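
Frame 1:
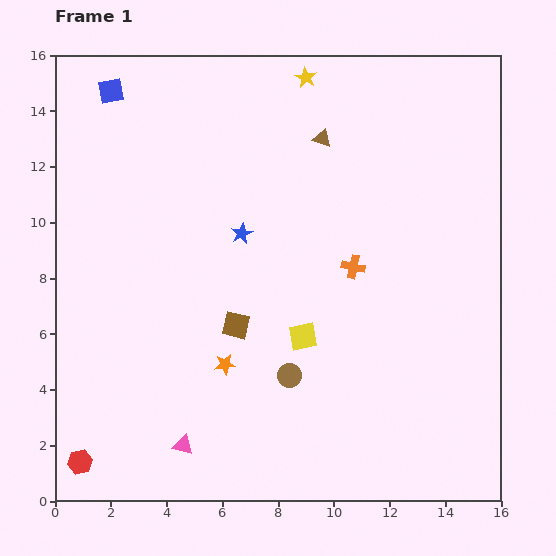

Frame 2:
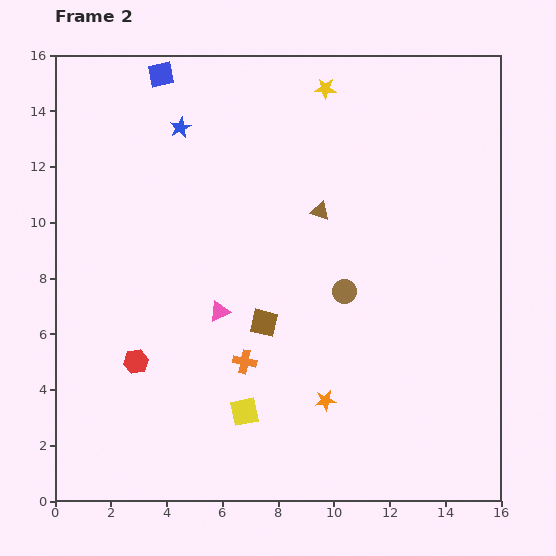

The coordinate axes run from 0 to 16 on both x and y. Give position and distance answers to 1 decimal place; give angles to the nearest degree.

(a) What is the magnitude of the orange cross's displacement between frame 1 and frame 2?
5.2

The orange cross moved from (10.7, 8.4) to (6.8, 5.0), a distance of √(3.9² + 3.4²) ≈ 5.2.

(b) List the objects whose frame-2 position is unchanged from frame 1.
none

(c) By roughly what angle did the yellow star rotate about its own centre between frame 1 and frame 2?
26° counter-clockwise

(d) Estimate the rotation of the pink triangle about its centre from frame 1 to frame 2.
37° counter-clockwise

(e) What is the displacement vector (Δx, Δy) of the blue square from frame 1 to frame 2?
(1.8, 0.6)

The blue square was at (2.0, 14.7) in frame 1 and (3.8, 15.3) in frame 2.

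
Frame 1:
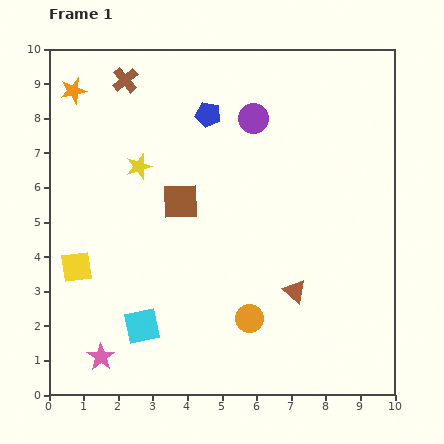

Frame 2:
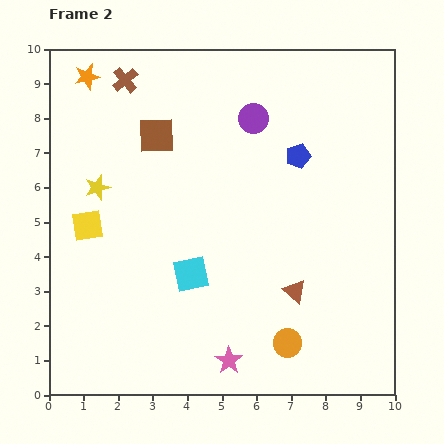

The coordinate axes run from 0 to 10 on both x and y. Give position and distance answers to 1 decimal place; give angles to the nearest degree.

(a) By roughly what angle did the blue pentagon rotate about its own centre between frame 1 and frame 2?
29° counter-clockwise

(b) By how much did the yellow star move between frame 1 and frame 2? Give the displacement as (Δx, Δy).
(-1.2, -0.6)

The yellow star was at (2.6, 6.6) in frame 1 and (1.4, 6.0) in frame 2.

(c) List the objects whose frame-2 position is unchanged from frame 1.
the brown cross, the purple circle, the brown triangle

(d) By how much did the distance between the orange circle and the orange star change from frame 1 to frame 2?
+1.3

Distance in frame 1: 8.3. Distance in frame 2: 9.6.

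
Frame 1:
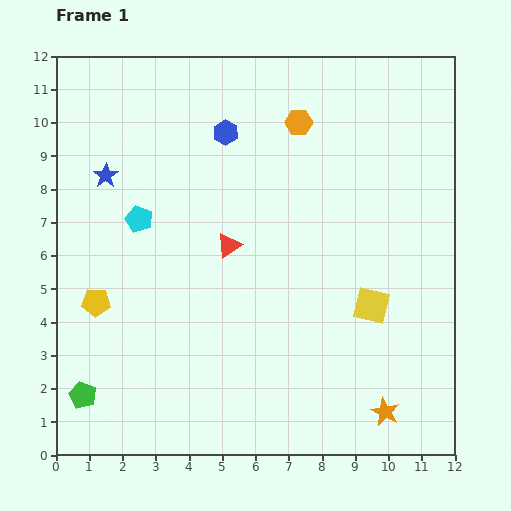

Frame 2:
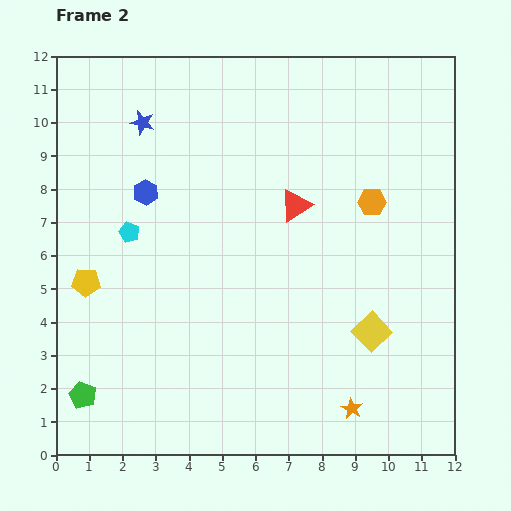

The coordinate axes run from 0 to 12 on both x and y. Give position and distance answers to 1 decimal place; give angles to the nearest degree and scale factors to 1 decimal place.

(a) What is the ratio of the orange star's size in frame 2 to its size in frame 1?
0.7×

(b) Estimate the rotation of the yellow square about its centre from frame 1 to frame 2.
32° clockwise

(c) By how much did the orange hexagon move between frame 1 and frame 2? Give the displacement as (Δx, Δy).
(2.2, -2.4)

The orange hexagon was at (7.3, 10.0) in frame 1 and (9.5, 7.6) in frame 2.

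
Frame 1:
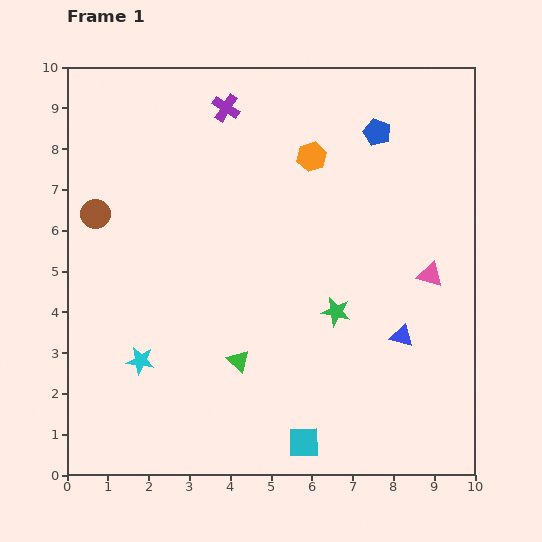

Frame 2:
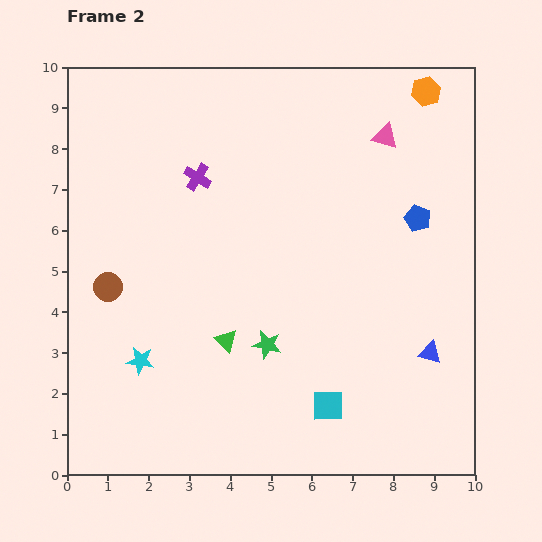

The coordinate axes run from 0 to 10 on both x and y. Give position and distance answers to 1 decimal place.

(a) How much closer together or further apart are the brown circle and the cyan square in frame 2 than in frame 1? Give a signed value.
-1.5

Distance in frame 1: 7.6. Distance in frame 2: 6.1.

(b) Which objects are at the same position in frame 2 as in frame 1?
the cyan star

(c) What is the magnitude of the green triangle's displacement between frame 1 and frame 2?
0.6

The green triangle moved from (4.2, 2.8) to (3.9, 3.3), a distance of √(0.3² + 0.5²) ≈ 0.6.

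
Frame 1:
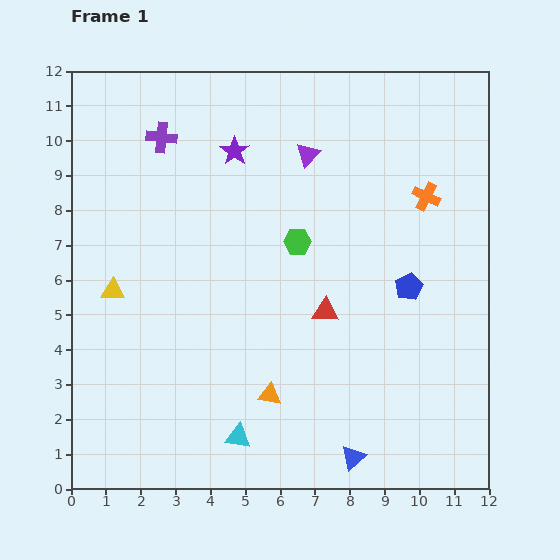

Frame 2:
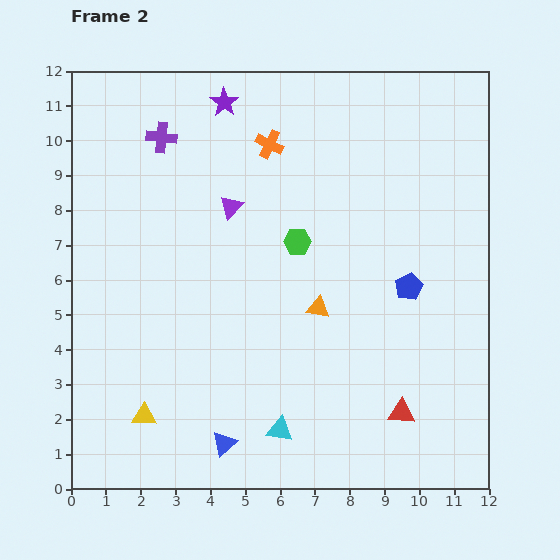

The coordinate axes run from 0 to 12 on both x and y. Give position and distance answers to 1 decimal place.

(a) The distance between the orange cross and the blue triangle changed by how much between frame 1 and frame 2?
+0.9

Distance in frame 1: 7.8. Distance in frame 2: 8.7.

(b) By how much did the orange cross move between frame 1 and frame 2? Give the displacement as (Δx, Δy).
(-4.5, 1.5)

The orange cross was at (10.2, 8.4) in frame 1 and (5.7, 9.9) in frame 2.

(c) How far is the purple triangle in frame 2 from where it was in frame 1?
2.7

The purple triangle moved from (6.8, 9.6) to (4.6, 8.1), a distance of √(2.2² + 1.5²) ≈ 2.7.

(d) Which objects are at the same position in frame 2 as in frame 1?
the green hexagon, the blue pentagon, the purple cross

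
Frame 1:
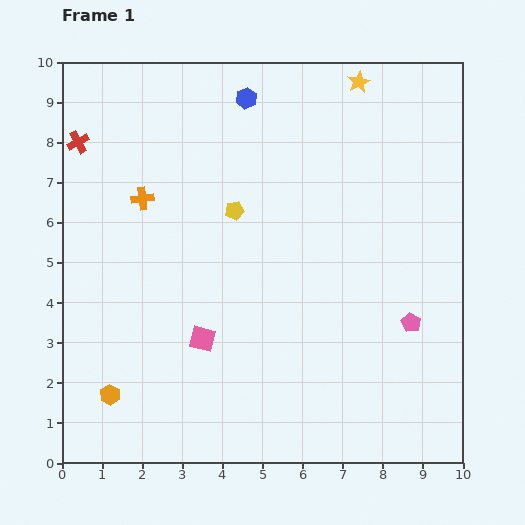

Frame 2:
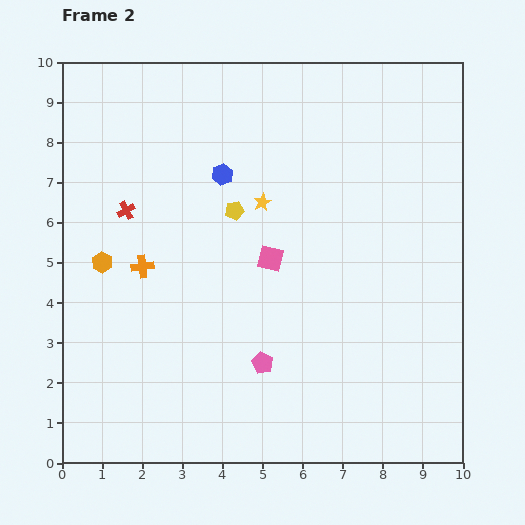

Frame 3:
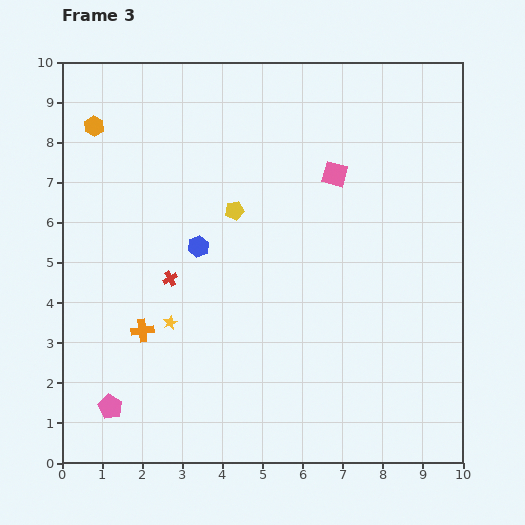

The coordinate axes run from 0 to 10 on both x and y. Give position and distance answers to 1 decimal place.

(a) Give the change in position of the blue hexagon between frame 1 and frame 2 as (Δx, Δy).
(-0.6, -1.9)

The blue hexagon was at (4.6, 9.1) in frame 1 and (4.0, 7.2) in frame 2.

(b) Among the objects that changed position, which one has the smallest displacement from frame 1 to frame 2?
the orange cross

(moved 1.7)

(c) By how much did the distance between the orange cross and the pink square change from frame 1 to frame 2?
-0.6

Distance in frame 1: 3.8. Distance in frame 2: 3.2.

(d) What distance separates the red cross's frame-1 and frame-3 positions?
4.1

The red cross moved from (0.4, 8.0) to (2.7, 4.6), a distance of √(2.3² + 3.4²) ≈ 4.1.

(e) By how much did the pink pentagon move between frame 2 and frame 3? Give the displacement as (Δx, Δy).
(-3.8, -1.1)

The pink pentagon was at (5.0, 2.5) in frame 2 and (1.2, 1.4) in frame 3.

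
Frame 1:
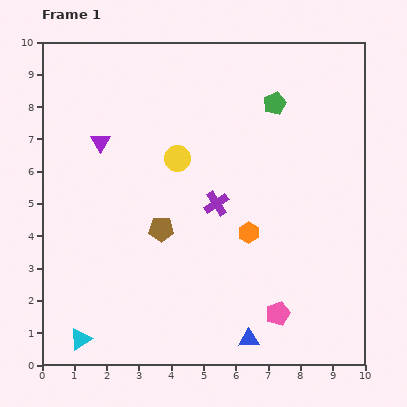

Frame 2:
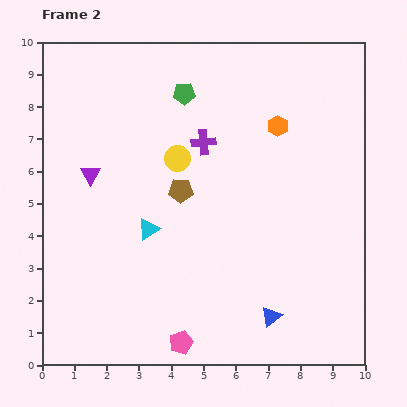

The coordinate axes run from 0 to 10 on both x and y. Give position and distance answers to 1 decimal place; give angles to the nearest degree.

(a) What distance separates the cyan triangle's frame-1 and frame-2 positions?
4.0

The cyan triangle moved from (1.2, 0.8) to (3.3, 4.2), a distance of √(2.1² + 3.4²) ≈ 4.0.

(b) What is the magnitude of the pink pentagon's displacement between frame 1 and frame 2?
3.1

The pink pentagon moved from (7.3, 1.6) to (4.3, 0.7), a distance of √(3.0² + 0.9²) ≈ 3.1.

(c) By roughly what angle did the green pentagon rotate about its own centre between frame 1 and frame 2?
21° clockwise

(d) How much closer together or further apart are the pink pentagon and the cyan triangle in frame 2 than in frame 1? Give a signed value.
-2.6

Distance in frame 1: 6.2. Distance in frame 2: 3.6.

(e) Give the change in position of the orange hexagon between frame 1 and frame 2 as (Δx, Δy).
(0.9, 3.3)

The orange hexagon was at (6.4, 4.1) in frame 1 and (7.3, 7.4) in frame 2.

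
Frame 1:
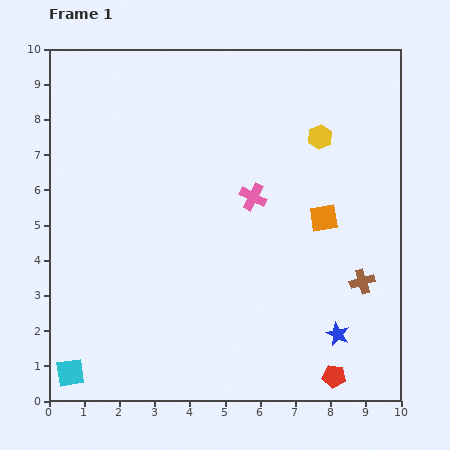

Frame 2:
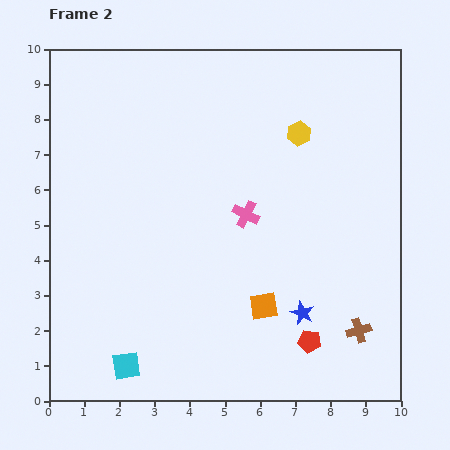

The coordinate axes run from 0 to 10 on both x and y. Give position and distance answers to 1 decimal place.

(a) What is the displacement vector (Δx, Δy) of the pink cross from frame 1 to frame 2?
(-0.2, -0.5)

The pink cross was at (5.8, 5.8) in frame 1 and (5.6, 5.3) in frame 2.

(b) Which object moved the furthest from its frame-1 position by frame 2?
the orange square

(moved 3.0; next 1.6)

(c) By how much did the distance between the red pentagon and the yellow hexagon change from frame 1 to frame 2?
-0.9

Distance in frame 1: 6.8. Distance in frame 2: 5.9.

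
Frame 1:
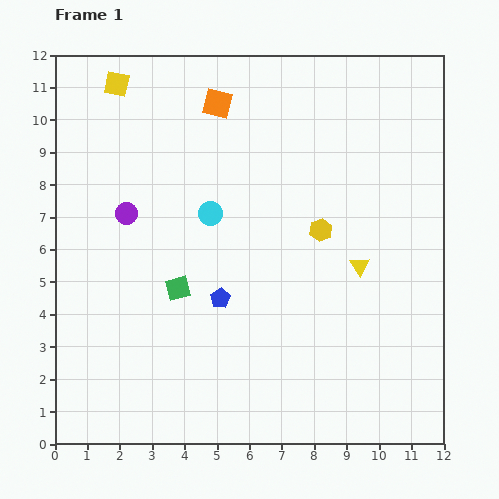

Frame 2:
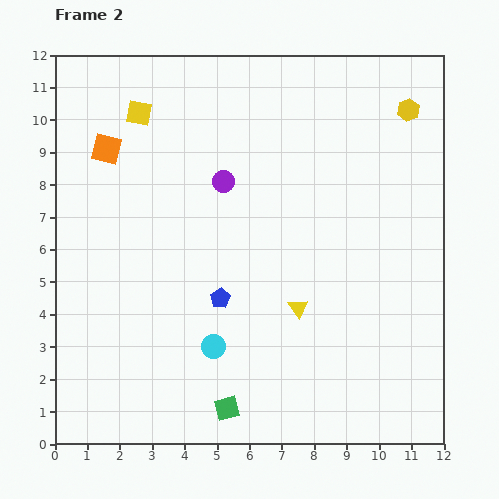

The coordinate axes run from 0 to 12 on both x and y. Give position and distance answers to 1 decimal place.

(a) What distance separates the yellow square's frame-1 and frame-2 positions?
1.1

The yellow square moved from (1.9, 11.1) to (2.6, 10.2), a distance of √(0.7² + 0.9²) ≈ 1.1.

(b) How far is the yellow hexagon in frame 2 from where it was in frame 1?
4.6

The yellow hexagon moved from (8.2, 6.6) to (10.9, 10.3), a distance of √(2.7² + 3.7²) ≈ 4.6.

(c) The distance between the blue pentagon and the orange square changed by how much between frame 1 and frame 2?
-0.2

Distance in frame 1: 6.0. Distance in frame 2: 5.8.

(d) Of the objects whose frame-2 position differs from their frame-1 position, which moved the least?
the yellow square

(moved 1.1)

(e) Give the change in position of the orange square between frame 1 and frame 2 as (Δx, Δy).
(-3.4, -1.4)

The orange square was at (5.0, 10.5) in frame 1 and (1.6, 9.1) in frame 2.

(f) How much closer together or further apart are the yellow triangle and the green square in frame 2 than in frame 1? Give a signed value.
-1.8

Distance in frame 1: 5.6. Distance in frame 2: 3.8.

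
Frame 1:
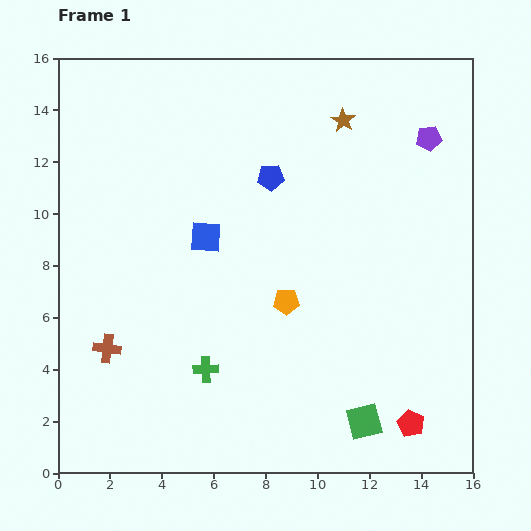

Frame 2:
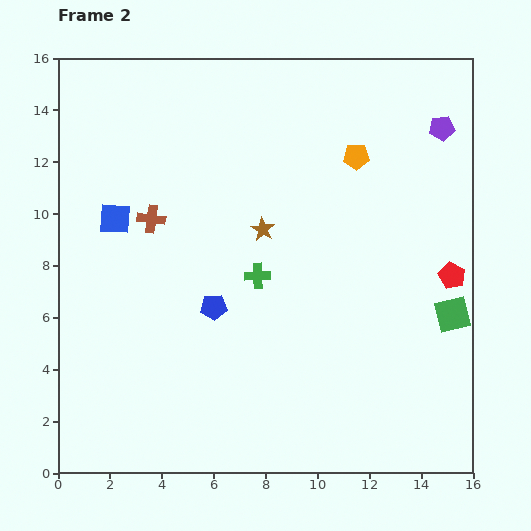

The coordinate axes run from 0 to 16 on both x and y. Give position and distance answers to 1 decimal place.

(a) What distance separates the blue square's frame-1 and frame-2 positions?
3.6

The blue square moved from (5.7, 9.1) to (2.2, 9.8), a distance of √(3.5² + 0.7²) ≈ 3.6.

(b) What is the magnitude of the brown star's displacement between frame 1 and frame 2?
5.2

The brown star moved from (11.0, 13.6) to (7.9, 9.4), a distance of √(3.1² + 4.2²) ≈ 5.2.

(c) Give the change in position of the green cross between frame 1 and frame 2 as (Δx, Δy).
(2.0, 3.6)

The green cross was at (5.7, 4.0) in frame 1 and (7.7, 7.6) in frame 2.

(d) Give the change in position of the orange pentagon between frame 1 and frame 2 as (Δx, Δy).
(2.7, 5.6)

The orange pentagon was at (8.8, 6.6) in frame 1 and (11.5, 12.2) in frame 2.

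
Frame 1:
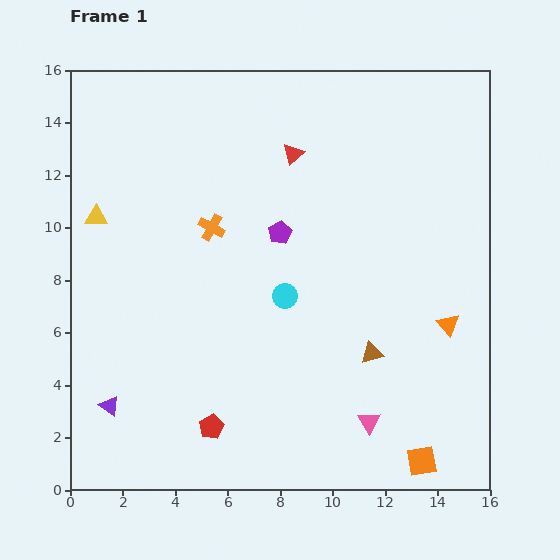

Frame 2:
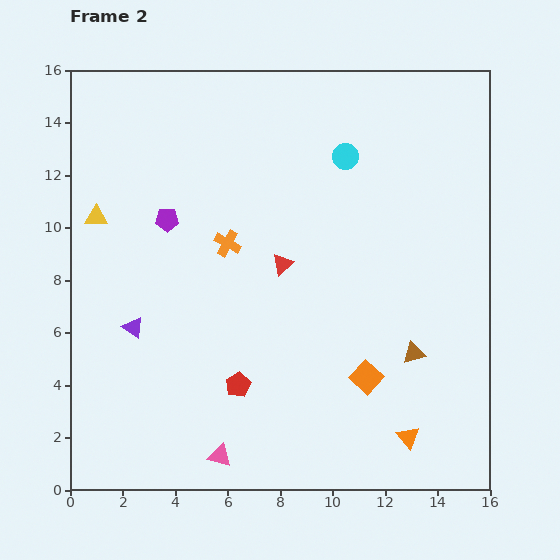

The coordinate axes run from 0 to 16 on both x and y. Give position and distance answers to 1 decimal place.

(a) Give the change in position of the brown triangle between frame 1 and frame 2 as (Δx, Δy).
(1.6, 0.0)

The brown triangle was at (11.5, 5.2) in frame 1 and (13.1, 5.2) in frame 2.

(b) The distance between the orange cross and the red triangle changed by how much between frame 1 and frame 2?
-2.0

Distance in frame 1: 4.2. Distance in frame 2: 2.2.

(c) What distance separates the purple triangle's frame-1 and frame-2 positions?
3.1

The purple triangle moved from (1.5, 3.2) to (2.4, 6.2), a distance of √(0.9² + 3.0²) ≈ 3.1.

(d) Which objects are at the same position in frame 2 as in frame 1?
the yellow triangle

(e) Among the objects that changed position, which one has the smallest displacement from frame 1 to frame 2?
the orange cross

(moved 0.8)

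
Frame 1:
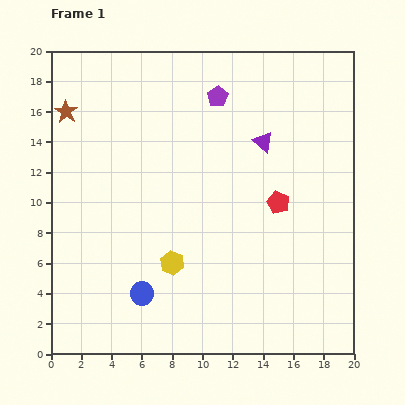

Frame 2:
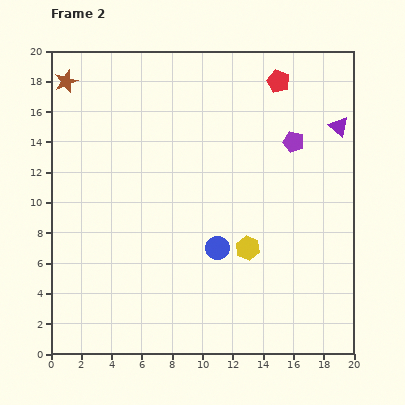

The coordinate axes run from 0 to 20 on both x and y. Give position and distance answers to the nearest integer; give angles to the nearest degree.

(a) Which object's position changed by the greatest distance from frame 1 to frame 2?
the red pentagon

(moved 8; next 6)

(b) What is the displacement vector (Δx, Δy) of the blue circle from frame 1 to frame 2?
(5, 3)

The blue circle was at (6, 4) in frame 1 and (11, 7) in frame 2.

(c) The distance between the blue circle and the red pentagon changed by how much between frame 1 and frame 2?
+1

Distance in frame 1: 11. Distance in frame 2: 12.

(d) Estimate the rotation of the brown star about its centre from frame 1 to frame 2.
18° clockwise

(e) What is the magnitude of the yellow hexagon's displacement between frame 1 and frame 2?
5

The yellow hexagon moved from (8, 6) to (13, 7), a distance of √(5² + 1²) ≈ 5.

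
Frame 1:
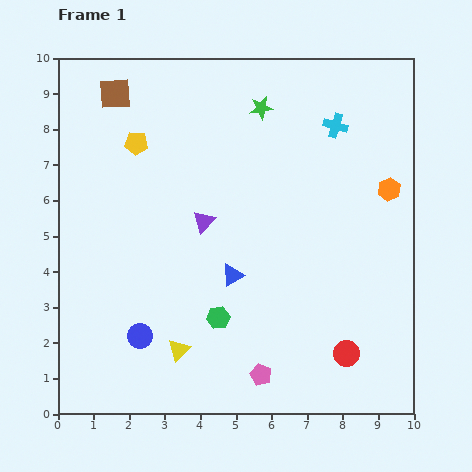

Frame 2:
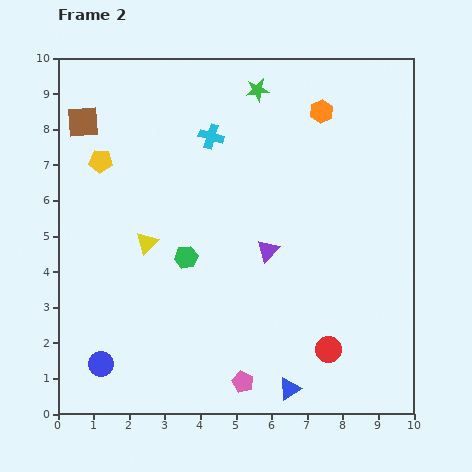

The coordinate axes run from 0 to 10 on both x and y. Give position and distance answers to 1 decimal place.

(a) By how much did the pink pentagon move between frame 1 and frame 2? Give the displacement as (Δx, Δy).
(-0.5, -0.2)

The pink pentagon was at (5.7, 1.1) in frame 1 and (5.2, 0.9) in frame 2.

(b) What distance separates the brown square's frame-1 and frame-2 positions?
1.2

The brown square moved from (1.6, 9.0) to (0.7, 8.2), a distance of √(0.9² + 0.8²) ≈ 1.2.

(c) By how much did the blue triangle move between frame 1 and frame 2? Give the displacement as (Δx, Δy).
(1.6, -3.2)

The blue triangle was at (4.9, 3.9) in frame 1 and (6.5, 0.7) in frame 2.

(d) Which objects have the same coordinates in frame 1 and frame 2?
none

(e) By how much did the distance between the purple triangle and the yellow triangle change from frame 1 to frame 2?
-0.3

Distance in frame 1: 3.7. Distance in frame 2: 3.4.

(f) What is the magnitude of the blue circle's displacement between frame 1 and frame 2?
1.4

The blue circle moved from (2.3, 2.2) to (1.2, 1.4), a distance of √(1.1² + 0.8²) ≈ 1.4.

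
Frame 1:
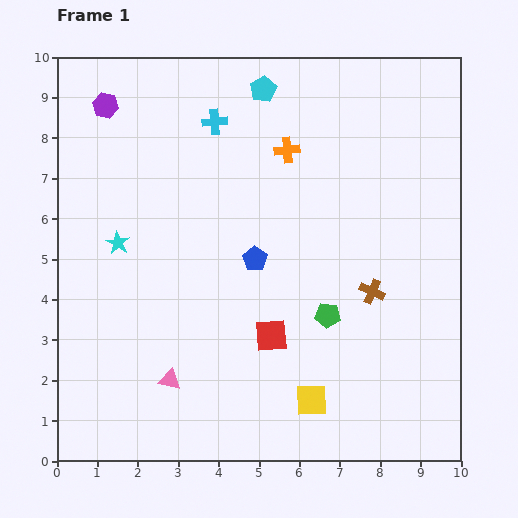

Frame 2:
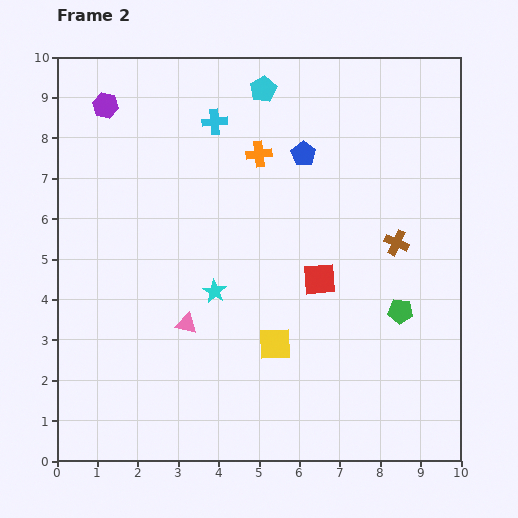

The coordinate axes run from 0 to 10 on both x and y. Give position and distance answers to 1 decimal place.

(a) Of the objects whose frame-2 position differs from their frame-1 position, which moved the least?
the orange cross

(moved 0.7)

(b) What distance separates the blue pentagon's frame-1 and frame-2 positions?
2.9

The blue pentagon moved from (4.9, 5.0) to (6.1, 7.6), a distance of √(1.2² + 2.6²) ≈ 2.9.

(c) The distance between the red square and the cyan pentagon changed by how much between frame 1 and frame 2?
-1.2

Distance in frame 1: 6.1. Distance in frame 2: 4.9.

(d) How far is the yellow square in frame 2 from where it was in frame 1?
1.7

The yellow square moved from (6.3, 1.5) to (5.4, 2.9), a distance of √(0.9² + 1.4²) ≈ 1.7.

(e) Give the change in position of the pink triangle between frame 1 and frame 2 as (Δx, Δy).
(0.4, 1.4)

The pink triangle was at (2.8, 2.0) in frame 1 and (3.2, 3.4) in frame 2.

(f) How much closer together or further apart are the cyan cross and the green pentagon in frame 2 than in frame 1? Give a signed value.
+1.0

Distance in frame 1: 5.6. Distance in frame 2: 6.6.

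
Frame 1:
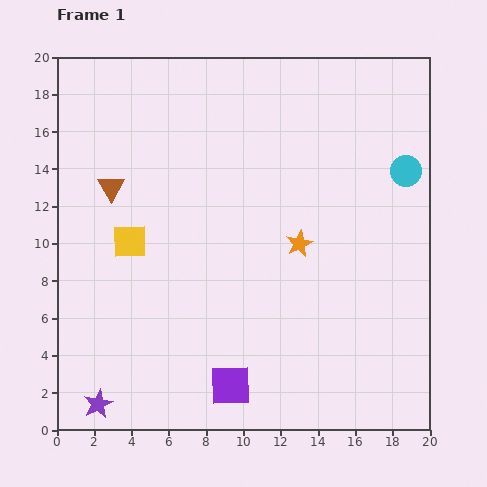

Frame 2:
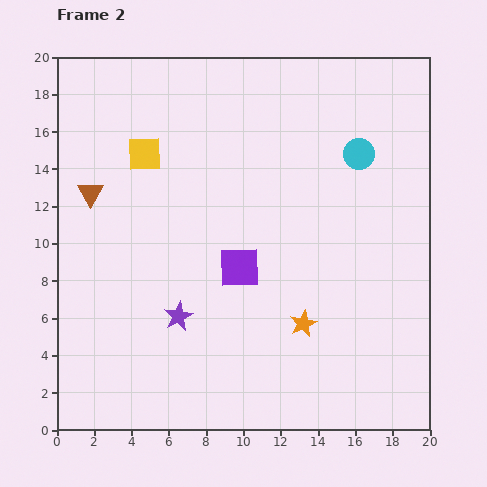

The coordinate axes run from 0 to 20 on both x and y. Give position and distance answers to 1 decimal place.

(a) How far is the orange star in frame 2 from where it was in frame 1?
4.3

The orange star moved from (13.0, 10.0) to (13.2, 5.7), a distance of √(0.2² + 4.3²) ≈ 4.3.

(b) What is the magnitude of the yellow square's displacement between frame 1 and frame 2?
4.8

The yellow square moved from (3.9, 10.1) to (4.7, 14.8), a distance of √(0.8² + 4.7²) ≈ 4.8.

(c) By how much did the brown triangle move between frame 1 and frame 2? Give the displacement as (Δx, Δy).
(-1.1, -0.3)

The brown triangle was at (2.9, 13.0) in frame 1 and (1.8, 12.7) in frame 2.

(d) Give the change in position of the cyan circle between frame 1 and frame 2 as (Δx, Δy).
(-2.5, 0.9)

The cyan circle was at (18.7, 13.9) in frame 1 and (16.2, 14.8) in frame 2.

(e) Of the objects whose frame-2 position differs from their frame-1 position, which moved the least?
the brown triangle

(moved 1.1)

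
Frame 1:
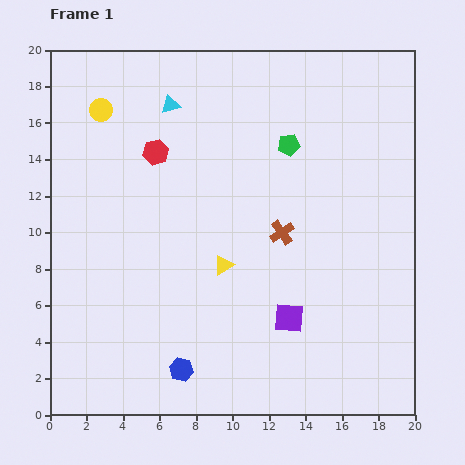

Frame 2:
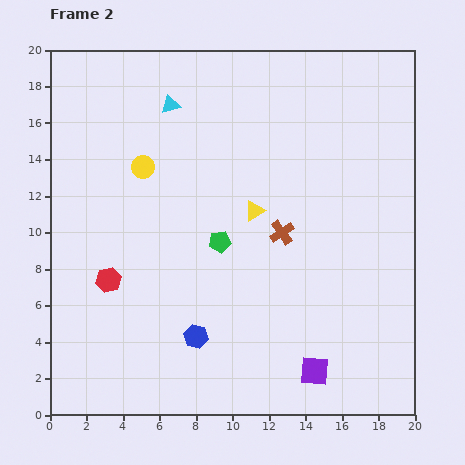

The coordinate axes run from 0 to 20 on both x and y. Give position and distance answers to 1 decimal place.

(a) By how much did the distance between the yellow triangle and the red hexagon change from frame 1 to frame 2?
+1.7

Distance in frame 1: 7.2. Distance in frame 2: 8.9.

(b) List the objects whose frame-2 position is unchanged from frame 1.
the brown cross, the cyan triangle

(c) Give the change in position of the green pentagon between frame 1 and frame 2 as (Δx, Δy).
(-3.8, -5.3)

The green pentagon was at (13.1, 14.8) in frame 1 and (9.3, 9.5) in frame 2.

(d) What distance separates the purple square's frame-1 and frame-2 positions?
3.2

The purple square moved from (13.1, 5.3) to (14.5, 2.4), a distance of √(1.4² + 2.9²) ≈ 3.2.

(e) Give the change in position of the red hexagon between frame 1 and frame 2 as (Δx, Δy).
(-2.6, -7.0)

The red hexagon was at (5.8, 14.4) in frame 1 and (3.2, 7.4) in frame 2.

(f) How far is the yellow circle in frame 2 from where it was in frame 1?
3.9

The yellow circle moved from (2.8, 16.7) to (5.1, 13.6), a distance of √(2.3² + 3.1²) ≈ 3.9.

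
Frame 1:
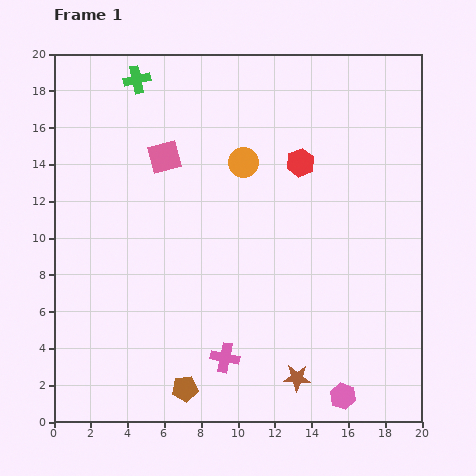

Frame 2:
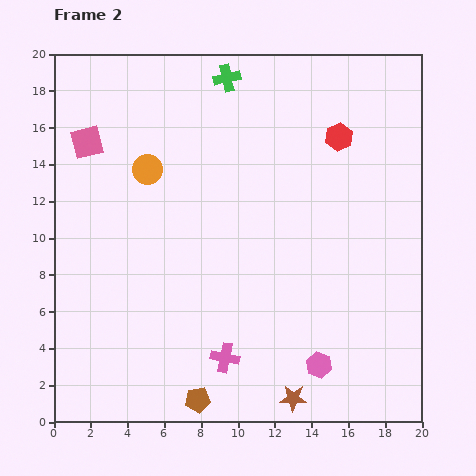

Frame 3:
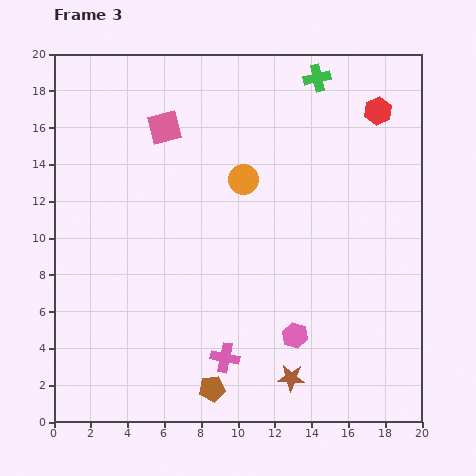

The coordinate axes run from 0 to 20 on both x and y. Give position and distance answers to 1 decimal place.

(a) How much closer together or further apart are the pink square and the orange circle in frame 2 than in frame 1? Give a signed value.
-0.7

Distance in frame 1: 4.3. Distance in frame 2: 3.6.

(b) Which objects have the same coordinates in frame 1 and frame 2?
the pink cross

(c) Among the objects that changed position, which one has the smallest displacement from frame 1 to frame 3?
the brown star

(moved 0.3)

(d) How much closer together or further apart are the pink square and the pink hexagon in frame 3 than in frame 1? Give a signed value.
-2.9

Distance in frame 1: 16.2. Distance in frame 3: 13.3.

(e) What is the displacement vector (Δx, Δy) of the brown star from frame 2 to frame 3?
(-0.1, 1.1)

The brown star was at (13.0, 1.3) in frame 2 and (12.9, 2.4) in frame 3.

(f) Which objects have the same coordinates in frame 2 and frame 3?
the pink cross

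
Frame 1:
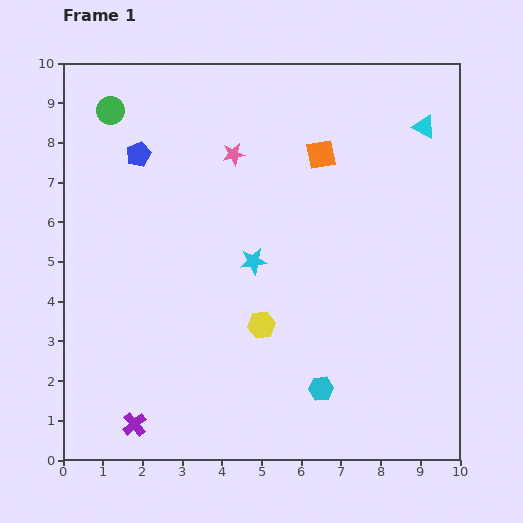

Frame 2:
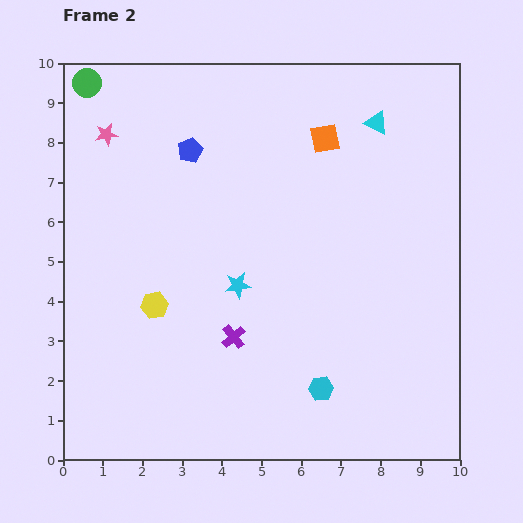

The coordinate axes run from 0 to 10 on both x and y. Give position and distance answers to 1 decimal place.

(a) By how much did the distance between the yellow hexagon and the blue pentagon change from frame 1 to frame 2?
-1.3

Distance in frame 1: 5.3. Distance in frame 2: 4.0.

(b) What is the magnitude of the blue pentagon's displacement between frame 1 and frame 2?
1.3

The blue pentagon moved from (1.9, 7.7) to (3.2, 7.8), a distance of √(1.3² + 0.1²) ≈ 1.3.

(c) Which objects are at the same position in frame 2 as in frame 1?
the cyan hexagon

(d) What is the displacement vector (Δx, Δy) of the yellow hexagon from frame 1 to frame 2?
(-2.7, 0.5)

The yellow hexagon was at (5.0, 3.4) in frame 1 and (2.3, 3.9) in frame 2.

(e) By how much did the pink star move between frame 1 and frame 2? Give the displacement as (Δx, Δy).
(-3.2, 0.5)

The pink star was at (4.3, 7.7) in frame 1 and (1.1, 8.2) in frame 2.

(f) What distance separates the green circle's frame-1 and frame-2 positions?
0.9

The green circle moved from (1.2, 8.8) to (0.6, 9.5), a distance of √(0.6² + 0.7²) ≈ 0.9.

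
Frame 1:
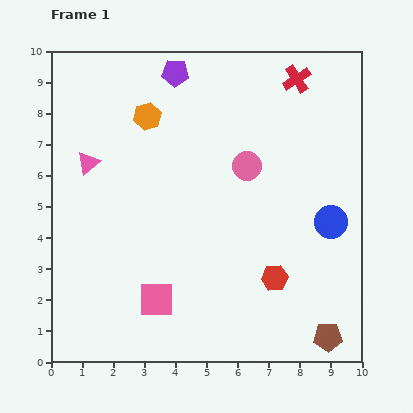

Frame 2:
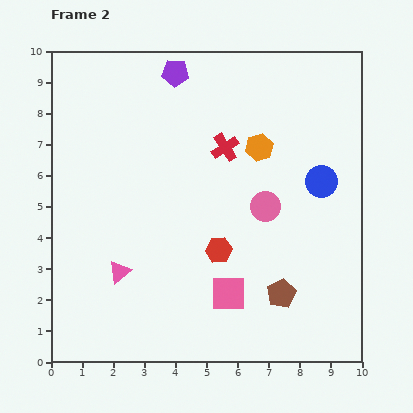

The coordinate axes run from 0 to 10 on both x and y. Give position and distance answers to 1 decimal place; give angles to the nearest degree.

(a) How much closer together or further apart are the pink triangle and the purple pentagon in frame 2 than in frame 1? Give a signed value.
+2.6

Distance in frame 1: 4.0. Distance in frame 2: 6.6.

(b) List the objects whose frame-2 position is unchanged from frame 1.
the purple pentagon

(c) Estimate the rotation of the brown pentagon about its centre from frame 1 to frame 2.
27° counter-clockwise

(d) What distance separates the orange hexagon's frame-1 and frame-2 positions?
3.7

The orange hexagon moved from (3.1, 7.9) to (6.7, 6.9), a distance of √(3.6² + 1.0²) ≈ 3.7.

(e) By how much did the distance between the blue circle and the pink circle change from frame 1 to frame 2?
-1.2

Distance in frame 1: 3.2. Distance in frame 2: 2.0.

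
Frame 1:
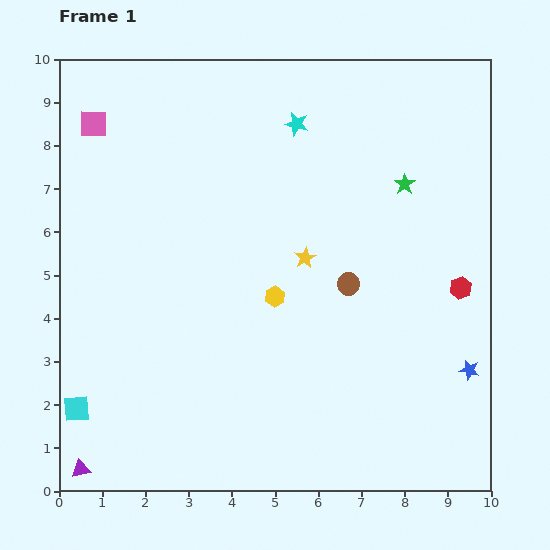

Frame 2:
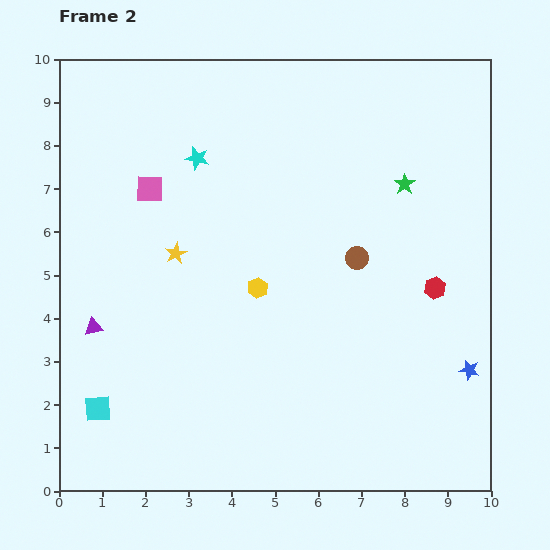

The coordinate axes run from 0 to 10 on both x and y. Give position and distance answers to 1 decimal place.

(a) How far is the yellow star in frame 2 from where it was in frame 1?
3.0

The yellow star moved from (5.7, 5.4) to (2.7, 5.5), a distance of √(3.0² + 0.1²) ≈ 3.0.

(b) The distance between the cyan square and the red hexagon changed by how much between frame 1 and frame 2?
-1.0

Distance in frame 1: 9.3. Distance in frame 2: 8.3.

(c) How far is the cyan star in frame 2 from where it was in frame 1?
2.4

The cyan star moved from (5.5, 8.5) to (3.2, 7.7), a distance of √(2.3² + 0.8²) ≈ 2.4.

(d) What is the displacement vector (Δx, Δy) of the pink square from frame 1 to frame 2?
(1.3, -1.5)

The pink square was at (0.8, 8.5) in frame 1 and (2.1, 7.0) in frame 2.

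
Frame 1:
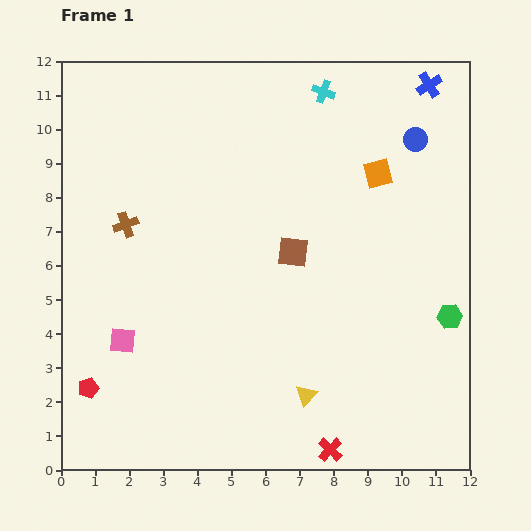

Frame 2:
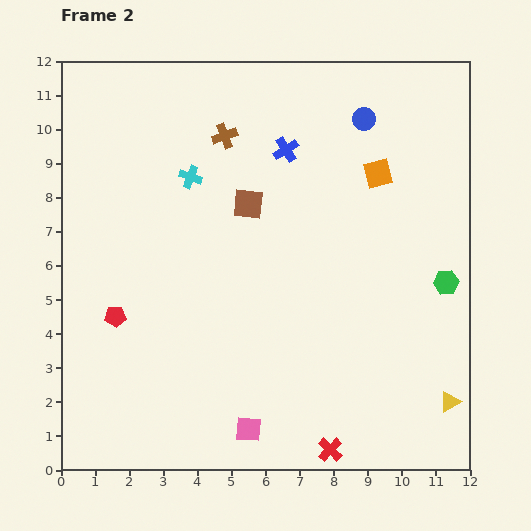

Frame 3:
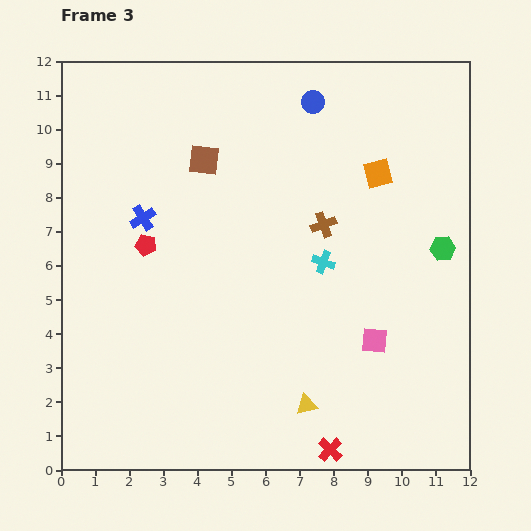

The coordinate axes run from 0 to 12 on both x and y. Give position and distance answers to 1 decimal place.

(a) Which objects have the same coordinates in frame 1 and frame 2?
the orange square, the red cross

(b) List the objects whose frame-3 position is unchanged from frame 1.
the orange square, the red cross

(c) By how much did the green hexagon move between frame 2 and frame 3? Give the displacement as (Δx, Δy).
(-0.1, 1.0)

The green hexagon was at (11.3, 5.5) in frame 2 and (11.2, 6.5) in frame 3.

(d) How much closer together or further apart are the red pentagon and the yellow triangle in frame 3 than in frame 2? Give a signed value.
-3.5

Distance in frame 2: 10.1. Distance in frame 3: 6.6.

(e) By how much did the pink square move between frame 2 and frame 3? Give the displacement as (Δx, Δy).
(3.7, 2.6)

The pink square was at (5.5, 1.2) in frame 2 and (9.2, 3.8) in frame 3.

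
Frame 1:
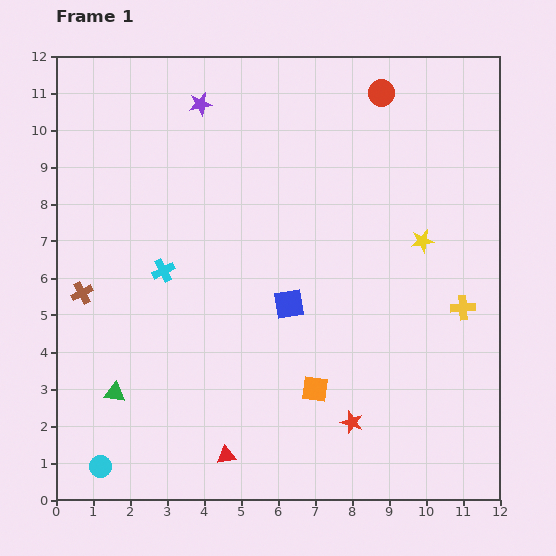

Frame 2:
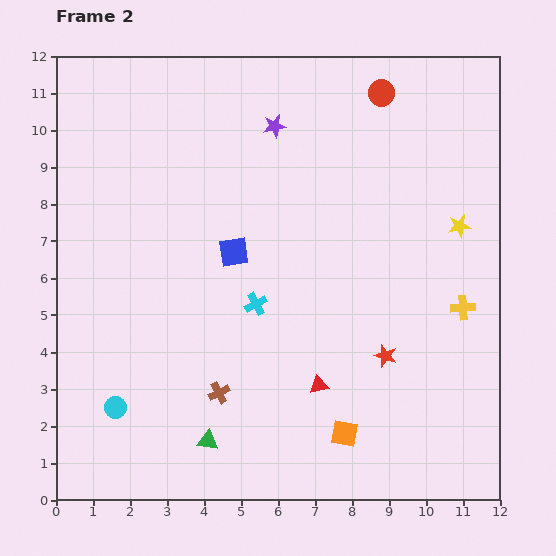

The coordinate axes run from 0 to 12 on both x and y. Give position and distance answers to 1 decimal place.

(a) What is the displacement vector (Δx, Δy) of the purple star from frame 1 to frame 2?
(2.0, -0.6)

The purple star was at (3.9, 10.7) in frame 1 and (5.9, 10.1) in frame 2.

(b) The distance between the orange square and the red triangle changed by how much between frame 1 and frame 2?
-1.5

Distance in frame 1: 3.0. Distance in frame 2: 1.5.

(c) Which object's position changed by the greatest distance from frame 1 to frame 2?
the brown cross

(moved 4.6; next 3.1)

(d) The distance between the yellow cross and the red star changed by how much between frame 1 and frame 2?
-1.8

Distance in frame 1: 4.3. Distance in frame 2: 2.5.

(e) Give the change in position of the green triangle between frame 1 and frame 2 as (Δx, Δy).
(2.5, -1.3)

The green triangle was at (1.6, 2.9) in frame 1 and (4.1, 1.6) in frame 2.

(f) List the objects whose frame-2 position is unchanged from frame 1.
the red circle, the yellow cross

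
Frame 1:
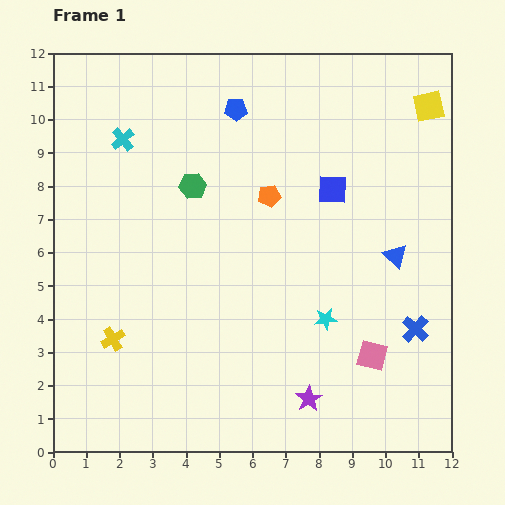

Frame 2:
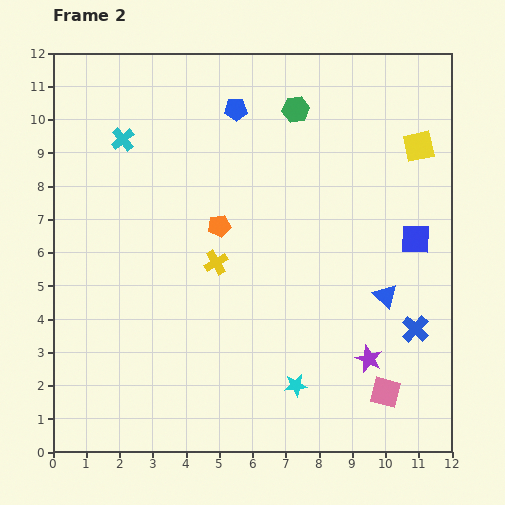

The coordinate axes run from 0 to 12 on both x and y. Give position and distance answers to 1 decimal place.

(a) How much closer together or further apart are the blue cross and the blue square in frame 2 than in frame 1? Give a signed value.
-2.2

Distance in frame 1: 4.9. Distance in frame 2: 2.7.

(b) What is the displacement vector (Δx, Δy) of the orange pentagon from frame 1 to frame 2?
(-1.5, -0.9)

The orange pentagon was at (6.5, 7.7) in frame 1 and (5.0, 6.8) in frame 2.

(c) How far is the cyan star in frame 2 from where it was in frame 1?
2.2

The cyan star moved from (8.2, 4.0) to (7.3, 2.0), a distance of √(0.9² + 2.0²) ≈ 2.2.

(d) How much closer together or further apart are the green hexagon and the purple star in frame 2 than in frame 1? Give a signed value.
+0.5

Distance in frame 1: 7.3. Distance in frame 2: 7.8.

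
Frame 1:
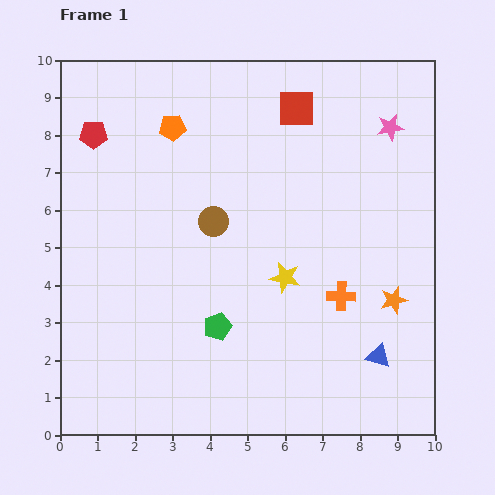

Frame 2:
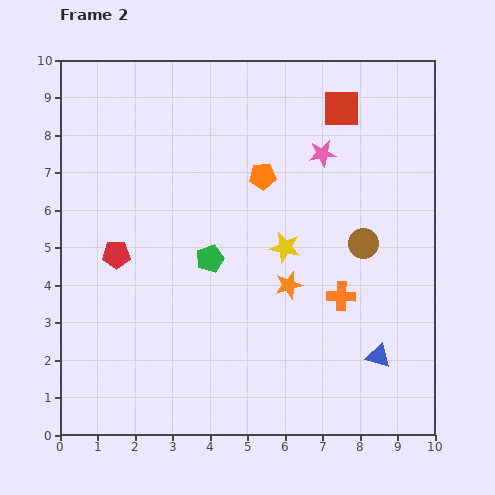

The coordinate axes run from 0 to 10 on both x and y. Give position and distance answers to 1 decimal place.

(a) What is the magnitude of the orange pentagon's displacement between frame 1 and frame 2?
2.7

The orange pentagon moved from (3.0, 8.2) to (5.4, 6.9), a distance of √(2.4² + 1.3²) ≈ 2.7.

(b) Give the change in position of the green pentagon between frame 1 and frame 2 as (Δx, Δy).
(-0.2, 1.8)

The green pentagon was at (4.2, 2.9) in frame 1 and (4.0, 4.7) in frame 2.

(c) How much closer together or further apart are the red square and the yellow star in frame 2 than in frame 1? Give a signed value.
-0.5

Distance in frame 1: 4.5. Distance in frame 2: 4.0.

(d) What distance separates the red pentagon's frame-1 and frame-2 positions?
3.3

The red pentagon moved from (0.9, 8.0) to (1.5, 4.8), a distance of √(0.6² + 3.2²) ≈ 3.3.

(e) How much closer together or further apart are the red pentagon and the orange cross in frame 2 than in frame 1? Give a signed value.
-1.8

Distance in frame 1: 7.9. Distance in frame 2: 6.1.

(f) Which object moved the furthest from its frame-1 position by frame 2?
the brown circle

(moved 4.0; next 3.3)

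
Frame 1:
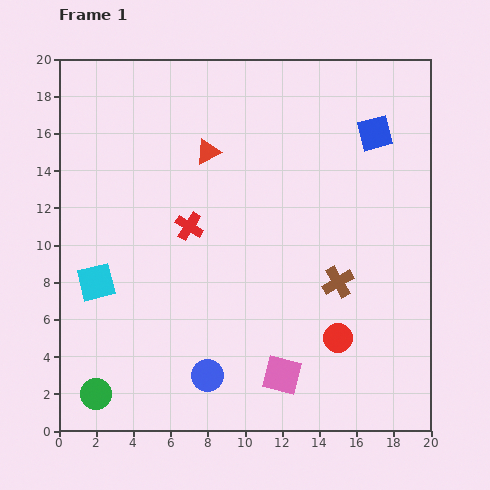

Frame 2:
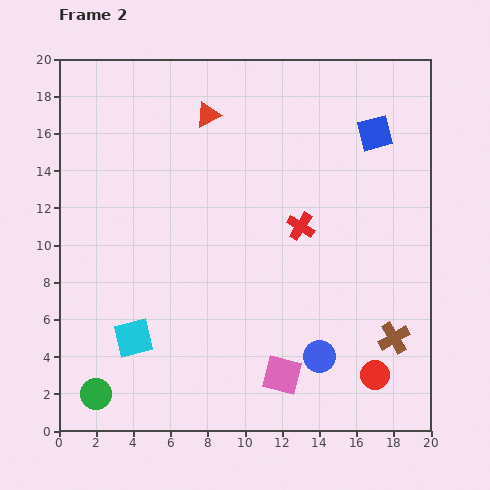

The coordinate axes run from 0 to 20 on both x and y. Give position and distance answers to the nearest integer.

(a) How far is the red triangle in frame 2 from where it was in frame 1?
2

The red triangle moved from (8, 15) to (8, 17), a distance of √(0² + 2²) ≈ 2.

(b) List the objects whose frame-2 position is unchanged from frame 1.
the green circle, the blue square, the pink square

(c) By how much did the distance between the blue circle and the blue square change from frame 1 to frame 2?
-4

Distance in frame 1: 16. Distance in frame 2: 12.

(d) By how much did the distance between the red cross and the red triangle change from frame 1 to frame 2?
+4

Distance in frame 1: 4. Distance in frame 2: 8.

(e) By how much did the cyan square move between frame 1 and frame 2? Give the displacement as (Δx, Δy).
(2, -3)

The cyan square was at (2, 8) in frame 1 and (4, 5) in frame 2.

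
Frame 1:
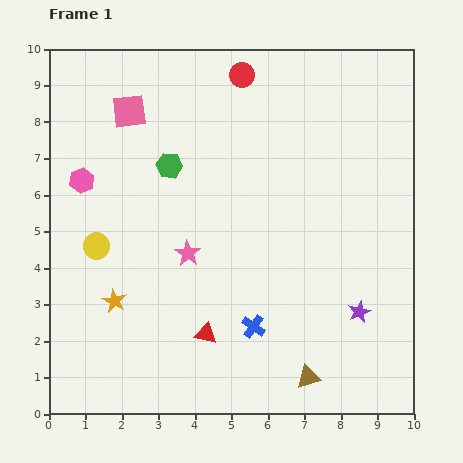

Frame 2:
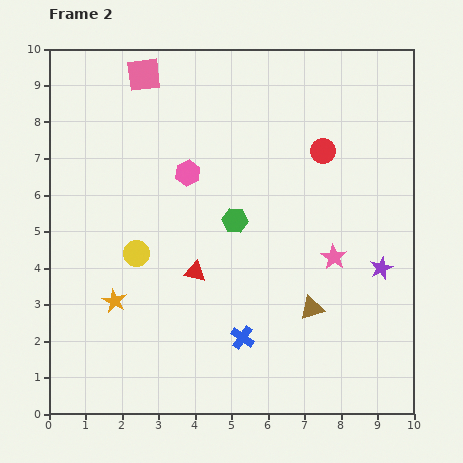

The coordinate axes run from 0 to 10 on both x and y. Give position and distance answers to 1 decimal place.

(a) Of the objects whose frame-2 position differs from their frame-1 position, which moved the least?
the blue cross

(moved 0.4)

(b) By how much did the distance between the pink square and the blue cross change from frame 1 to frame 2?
+0.9

Distance in frame 1: 6.8. Distance in frame 2: 7.7.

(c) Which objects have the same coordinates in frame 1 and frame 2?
the orange star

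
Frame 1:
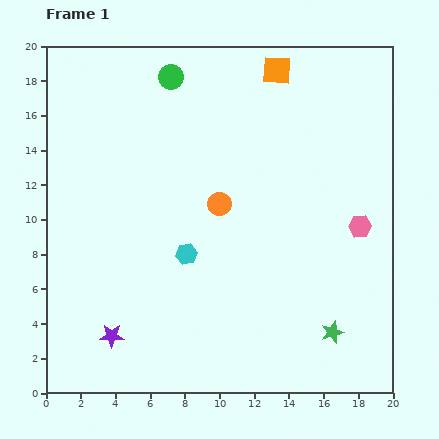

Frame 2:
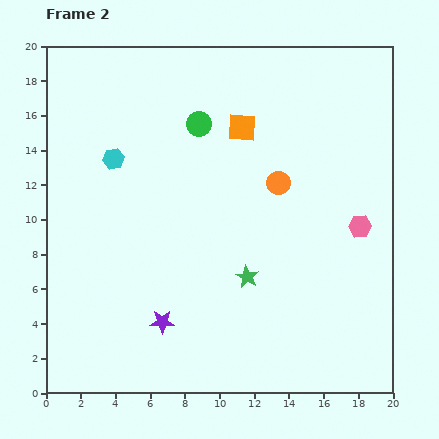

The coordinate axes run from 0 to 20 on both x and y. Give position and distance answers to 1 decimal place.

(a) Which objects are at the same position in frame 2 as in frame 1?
the pink hexagon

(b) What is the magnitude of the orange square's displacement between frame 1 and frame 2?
3.9

The orange square moved from (13.3, 18.6) to (11.3, 15.3), a distance of √(2.0² + 3.3²) ≈ 3.9.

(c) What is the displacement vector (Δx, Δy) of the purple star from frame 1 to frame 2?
(2.9, 0.8)

The purple star was at (3.8, 3.3) in frame 1 and (6.7, 4.1) in frame 2.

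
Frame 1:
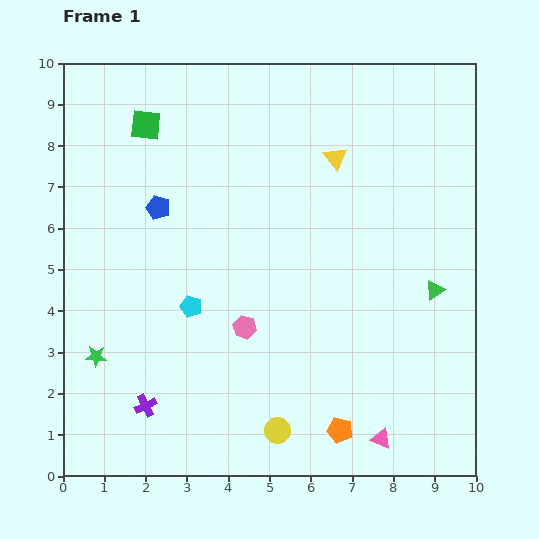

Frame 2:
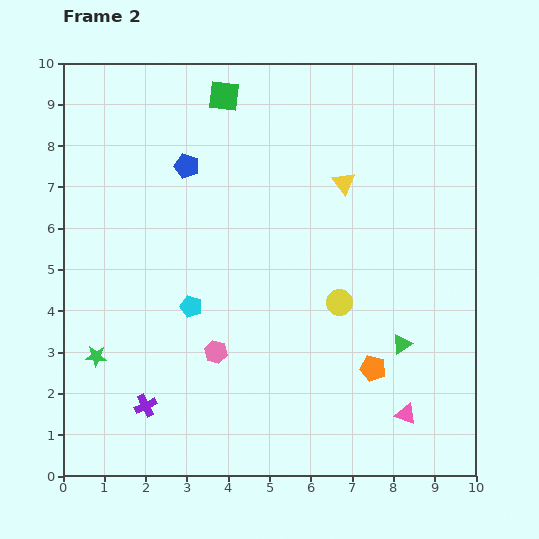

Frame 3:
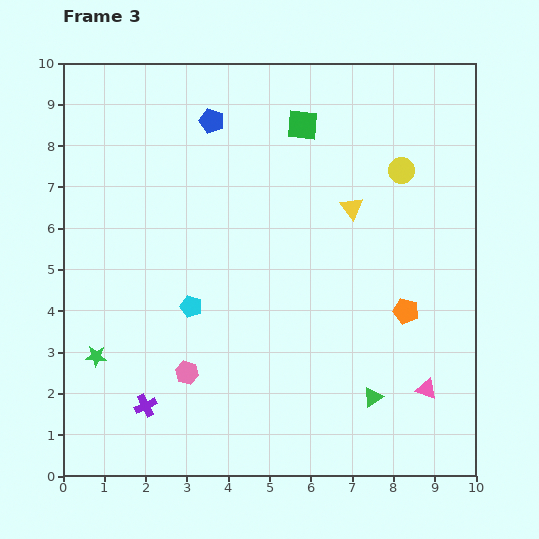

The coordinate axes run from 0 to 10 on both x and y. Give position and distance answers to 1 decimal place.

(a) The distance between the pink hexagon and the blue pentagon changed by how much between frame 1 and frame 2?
+1.0

Distance in frame 1: 3.6. Distance in frame 2: 4.6.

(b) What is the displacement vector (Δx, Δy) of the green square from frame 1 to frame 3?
(3.8, 0.0)

The green square was at (2.0, 8.5) in frame 1 and (5.8, 8.5) in frame 3.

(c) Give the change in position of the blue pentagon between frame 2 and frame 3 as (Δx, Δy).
(0.6, 1.1)

The blue pentagon was at (3.0, 7.5) in frame 2 and (3.6, 8.6) in frame 3.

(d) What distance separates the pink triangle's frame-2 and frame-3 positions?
0.8

The pink triangle moved from (8.3, 1.5) to (8.8, 2.1), a distance of √(0.5² + 0.6²) ≈ 0.8.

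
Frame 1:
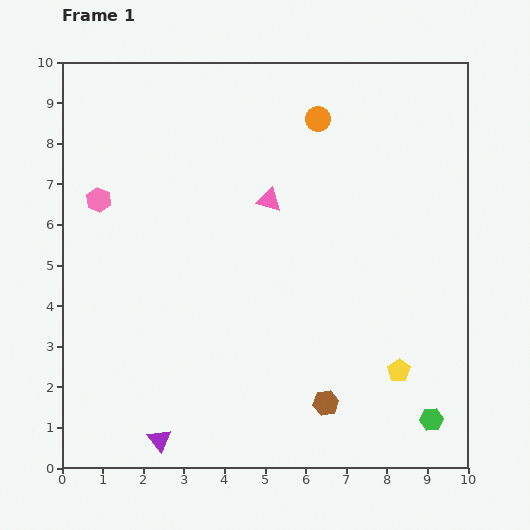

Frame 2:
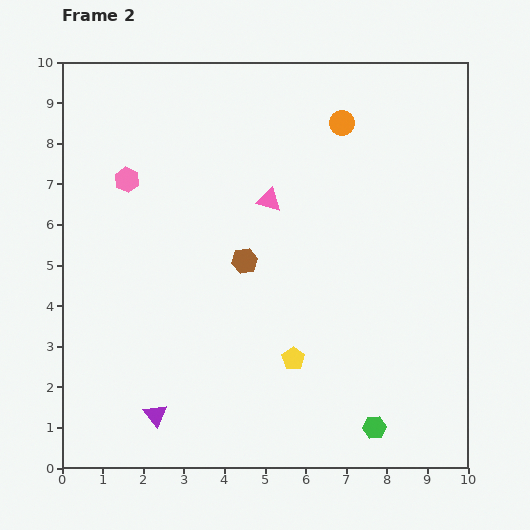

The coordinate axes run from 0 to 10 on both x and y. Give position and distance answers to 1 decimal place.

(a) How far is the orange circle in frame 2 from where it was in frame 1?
0.6

The orange circle moved from (6.3, 8.6) to (6.9, 8.5), a distance of √(0.6² + 0.1²) ≈ 0.6.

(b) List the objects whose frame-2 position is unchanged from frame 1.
the pink triangle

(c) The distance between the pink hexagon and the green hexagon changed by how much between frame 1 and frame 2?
-1.2

Distance in frame 1: 9.8. Distance in frame 2: 8.6.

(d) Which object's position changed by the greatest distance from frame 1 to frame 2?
the brown hexagon

(moved 4.0; next 2.6)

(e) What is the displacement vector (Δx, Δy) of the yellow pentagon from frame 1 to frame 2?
(-2.6, 0.3)

The yellow pentagon was at (8.3, 2.4) in frame 1 and (5.7, 2.7) in frame 2.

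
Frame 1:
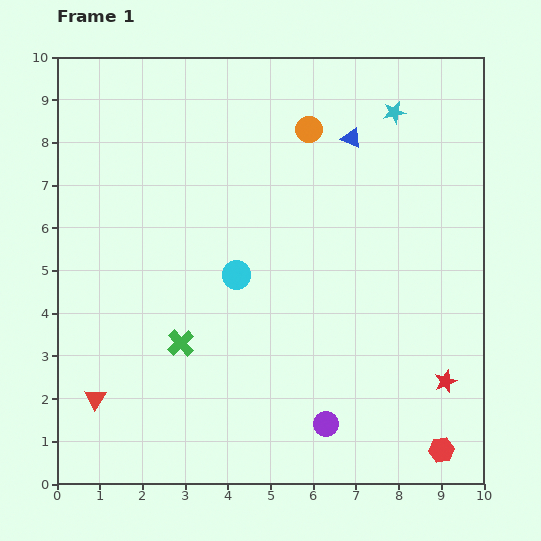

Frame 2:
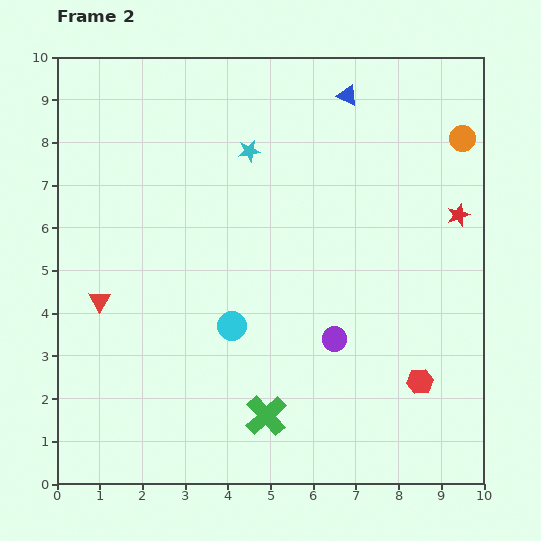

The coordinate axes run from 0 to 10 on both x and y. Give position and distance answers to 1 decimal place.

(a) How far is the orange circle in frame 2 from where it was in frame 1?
3.6

The orange circle moved from (5.9, 8.3) to (9.5, 8.1), a distance of √(3.6² + 0.2²) ≈ 3.6.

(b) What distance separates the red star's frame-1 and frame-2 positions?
3.9

The red star moved from (9.1, 2.4) to (9.4, 6.3), a distance of √(0.3² + 3.9²) ≈ 3.9.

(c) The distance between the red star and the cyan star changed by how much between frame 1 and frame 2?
-1.3

Distance in frame 1: 6.4. Distance in frame 2: 5.1.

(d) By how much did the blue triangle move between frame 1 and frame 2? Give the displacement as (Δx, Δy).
(-0.1, 1.0)

The blue triangle was at (6.9, 8.1) in frame 1 and (6.8, 9.1) in frame 2.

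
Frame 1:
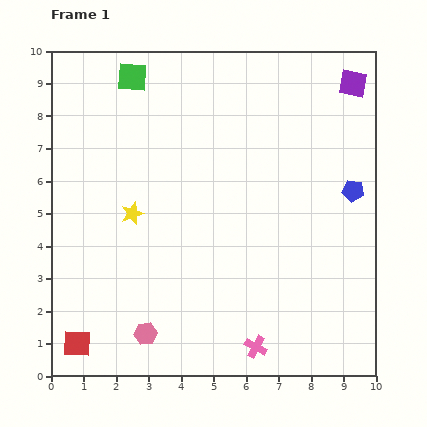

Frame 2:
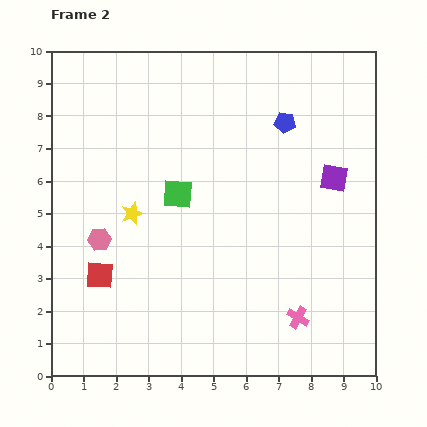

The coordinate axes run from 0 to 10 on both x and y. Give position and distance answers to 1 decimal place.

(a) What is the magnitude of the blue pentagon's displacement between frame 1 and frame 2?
3.0

The blue pentagon moved from (9.3, 5.7) to (7.2, 7.8), a distance of √(2.1² + 2.1²) ≈ 3.0.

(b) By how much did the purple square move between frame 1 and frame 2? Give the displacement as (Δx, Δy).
(-0.6, -2.9)

The purple square was at (9.3, 9.0) in frame 1 and (8.7, 6.1) in frame 2.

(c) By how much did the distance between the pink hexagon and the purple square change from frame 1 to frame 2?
-2.6

Distance in frame 1: 10.0. Distance in frame 2: 7.4.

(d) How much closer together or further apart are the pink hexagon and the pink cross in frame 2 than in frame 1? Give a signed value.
+3.2

Distance in frame 1: 3.4. Distance in frame 2: 6.6.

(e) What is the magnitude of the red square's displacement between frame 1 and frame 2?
2.2

The red square moved from (0.8, 1.0) to (1.5, 3.1), a distance of √(0.7² + 2.1²) ≈ 2.2.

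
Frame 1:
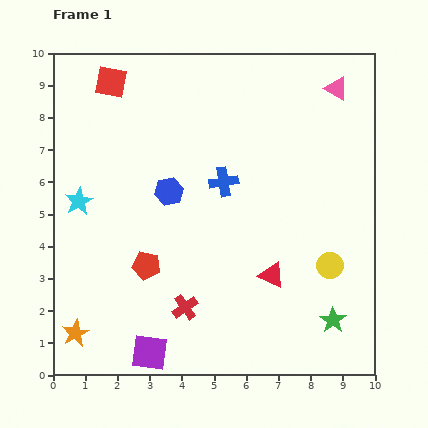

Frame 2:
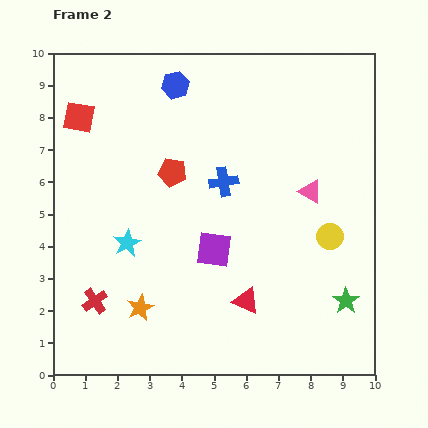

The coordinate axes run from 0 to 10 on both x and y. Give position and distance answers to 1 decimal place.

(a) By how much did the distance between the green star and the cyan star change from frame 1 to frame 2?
-1.7

Distance in frame 1: 8.7. Distance in frame 2: 7.0.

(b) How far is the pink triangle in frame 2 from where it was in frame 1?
3.3

The pink triangle moved from (8.8, 8.9) to (8.0, 5.7), a distance of √(0.8² + 3.2²) ≈ 3.3.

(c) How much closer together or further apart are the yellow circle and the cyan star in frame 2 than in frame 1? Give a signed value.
-1.8

Distance in frame 1: 8.1. Distance in frame 2: 6.3.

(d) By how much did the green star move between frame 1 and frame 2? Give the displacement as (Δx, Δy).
(0.4, 0.6)

The green star was at (8.7, 1.7) in frame 1 and (9.1, 2.3) in frame 2.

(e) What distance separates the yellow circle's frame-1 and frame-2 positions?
0.9

The yellow circle moved from (8.6, 3.4) to (8.6, 4.3), a distance of √(0.0² + 0.9²) ≈ 0.9.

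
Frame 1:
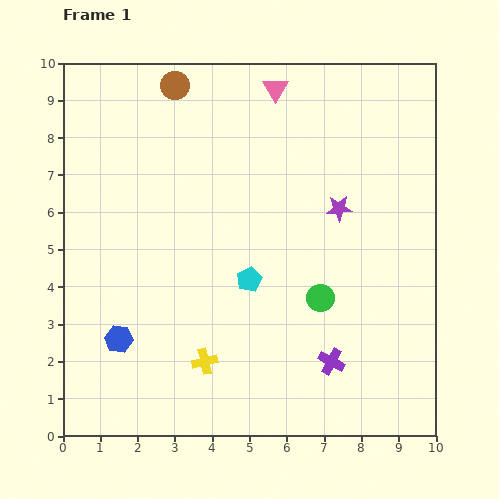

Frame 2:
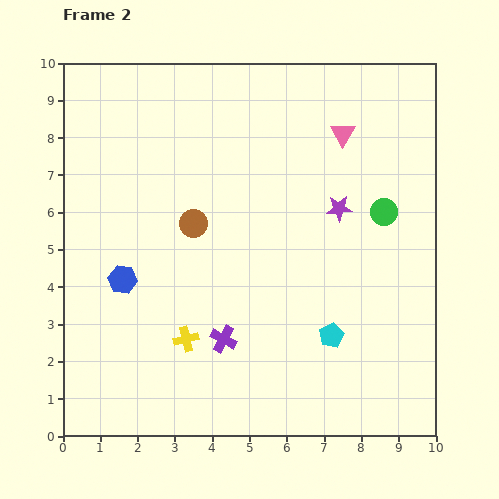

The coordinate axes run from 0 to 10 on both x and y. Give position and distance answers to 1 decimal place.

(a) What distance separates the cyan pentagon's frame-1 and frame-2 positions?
2.7

The cyan pentagon moved from (5.0, 4.2) to (7.2, 2.7), a distance of √(2.2² + 1.5²) ≈ 2.7.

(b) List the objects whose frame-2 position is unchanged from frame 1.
the purple star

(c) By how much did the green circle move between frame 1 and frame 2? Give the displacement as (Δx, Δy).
(1.7, 2.3)

The green circle was at (6.9, 3.7) in frame 1 and (8.6, 6.0) in frame 2.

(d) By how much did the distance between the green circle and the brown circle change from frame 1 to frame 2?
-1.8

Distance in frame 1: 6.9. Distance in frame 2: 5.1.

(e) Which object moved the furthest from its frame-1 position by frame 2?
the brown circle

(moved 3.7; next 3.0)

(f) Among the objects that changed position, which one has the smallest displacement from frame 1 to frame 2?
the yellow cross

(moved 0.8)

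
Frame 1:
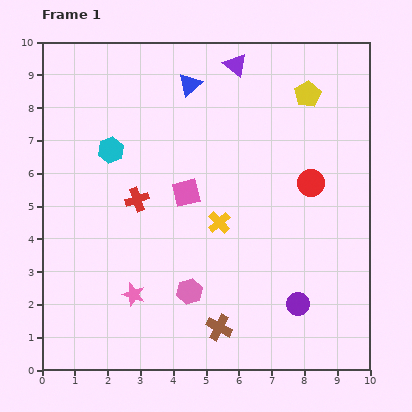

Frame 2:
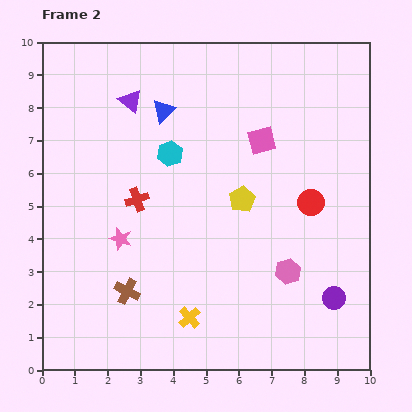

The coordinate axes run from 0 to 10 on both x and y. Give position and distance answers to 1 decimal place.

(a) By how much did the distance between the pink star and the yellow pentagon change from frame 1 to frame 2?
-4.2

Distance in frame 1: 8.1. Distance in frame 2: 3.9.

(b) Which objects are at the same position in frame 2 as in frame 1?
the red cross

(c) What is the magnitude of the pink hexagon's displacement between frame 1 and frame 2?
3.1

The pink hexagon moved from (4.5, 2.4) to (7.5, 3.0), a distance of √(3.0² + 0.6²) ≈ 3.1.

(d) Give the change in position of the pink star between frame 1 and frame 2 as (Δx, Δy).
(-0.4, 1.7)

The pink star was at (2.8, 2.3) in frame 1 and (2.4, 4.0) in frame 2.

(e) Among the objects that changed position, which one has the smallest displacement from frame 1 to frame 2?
the red circle

(moved 0.6)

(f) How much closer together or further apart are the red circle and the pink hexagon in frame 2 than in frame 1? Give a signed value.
-2.8

Distance in frame 1: 5.0. Distance in frame 2: 2.2.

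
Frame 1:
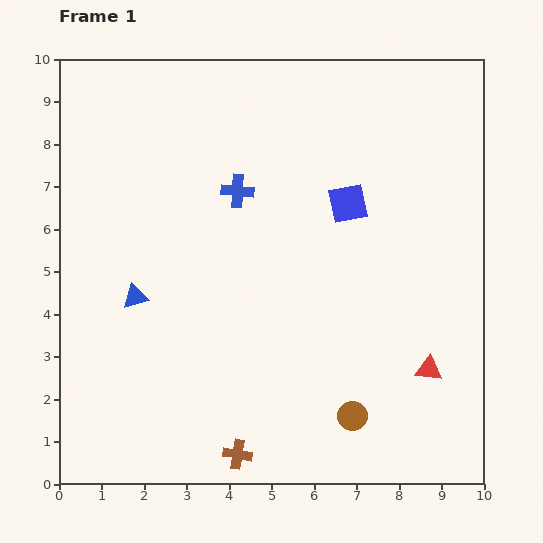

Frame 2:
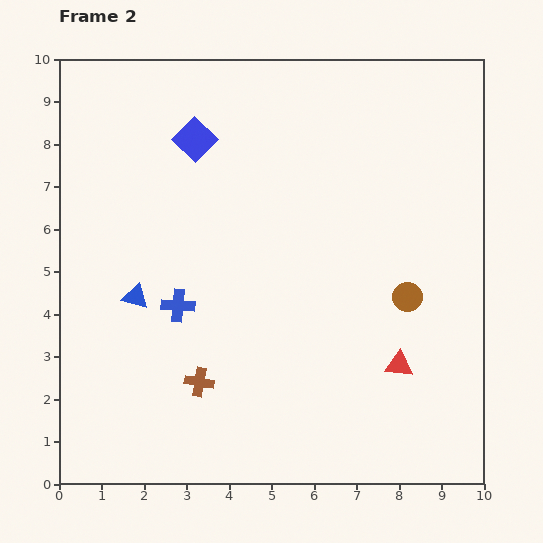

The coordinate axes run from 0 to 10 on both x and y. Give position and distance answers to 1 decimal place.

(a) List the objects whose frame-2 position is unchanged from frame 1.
the blue triangle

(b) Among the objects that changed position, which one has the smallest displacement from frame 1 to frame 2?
the red triangle

(moved 0.7)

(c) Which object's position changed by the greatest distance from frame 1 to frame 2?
the blue square

(moved 3.9; next 3.1)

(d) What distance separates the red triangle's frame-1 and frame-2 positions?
0.7

The red triangle moved from (8.7, 2.7) to (8.0, 2.8), a distance of √(0.7² + 0.1²) ≈ 0.7.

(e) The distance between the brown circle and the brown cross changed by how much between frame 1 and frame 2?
+2.5

Distance in frame 1: 2.8. Distance in frame 2: 5.3.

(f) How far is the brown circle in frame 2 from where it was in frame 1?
3.1

The brown circle moved from (6.9, 1.6) to (8.2, 4.4), a distance of √(1.3² + 2.8²) ≈ 3.1.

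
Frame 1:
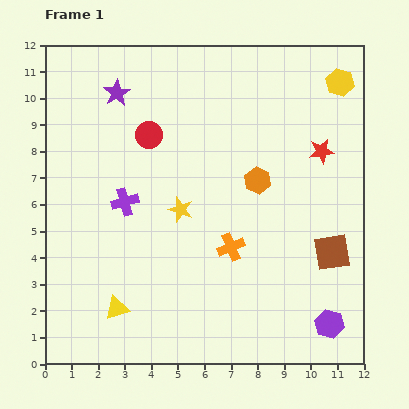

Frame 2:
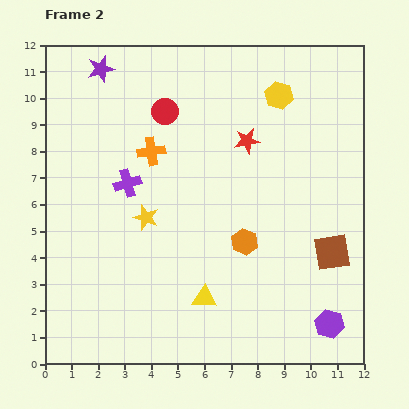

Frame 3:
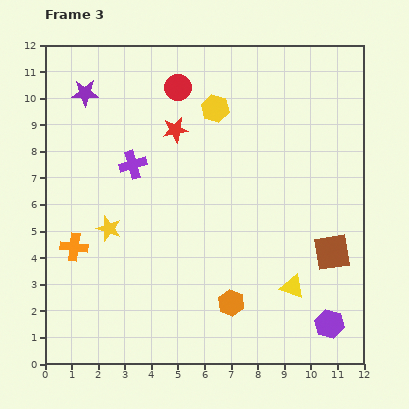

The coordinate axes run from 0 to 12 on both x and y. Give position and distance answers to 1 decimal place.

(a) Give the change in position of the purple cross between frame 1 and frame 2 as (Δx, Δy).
(0.1, 0.7)

The purple cross was at (3.0, 6.1) in frame 1 and (3.1, 6.8) in frame 2.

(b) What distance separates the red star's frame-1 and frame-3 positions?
5.6

The red star moved from (10.4, 8.0) to (4.9, 8.8), a distance of √(5.5² + 0.8²) ≈ 5.6.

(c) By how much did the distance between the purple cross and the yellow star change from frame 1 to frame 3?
+0.5

Distance in frame 1: 2.1. Distance in frame 3: 2.6.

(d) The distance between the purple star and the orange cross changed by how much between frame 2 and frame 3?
+2.2

Distance in frame 2: 3.6. Distance in frame 3: 5.8.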